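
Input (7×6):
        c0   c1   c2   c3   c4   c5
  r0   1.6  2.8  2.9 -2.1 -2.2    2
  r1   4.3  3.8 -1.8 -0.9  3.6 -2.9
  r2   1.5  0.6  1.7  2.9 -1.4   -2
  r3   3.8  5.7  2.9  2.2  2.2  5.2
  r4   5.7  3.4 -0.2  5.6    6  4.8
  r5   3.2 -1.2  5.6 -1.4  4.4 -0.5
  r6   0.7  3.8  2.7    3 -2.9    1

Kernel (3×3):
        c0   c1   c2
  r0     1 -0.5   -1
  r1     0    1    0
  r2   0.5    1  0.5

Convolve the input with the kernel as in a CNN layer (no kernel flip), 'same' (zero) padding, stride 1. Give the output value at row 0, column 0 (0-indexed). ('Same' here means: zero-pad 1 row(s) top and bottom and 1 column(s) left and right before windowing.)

7.8

The receptive field on the zero-padded input at this output position is [0 0 0 / 0 1.6 2.8 / 0 4.3 3.8]. Elementwise product with the kernel and sum: 0·1 + 0·-0.5 + 0·-1 + 1.6·1 + 0·0.5 + 4.3·1 + 3.8·0.5.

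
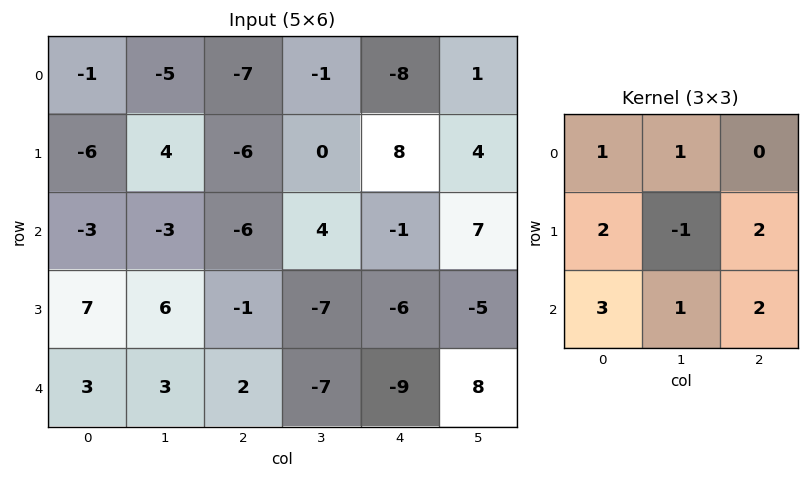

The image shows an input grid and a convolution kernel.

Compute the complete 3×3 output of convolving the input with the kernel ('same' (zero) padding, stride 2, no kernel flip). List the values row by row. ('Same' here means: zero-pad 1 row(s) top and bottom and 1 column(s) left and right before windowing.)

Output[0,0]: The receptive field on the zero-padded input at this output position is [0 0 0 / 0 -1 -5 / 0 -6 4]. Elementwise product with the kernel and sum: 0·1 + 0·1 + 0·2 + -1·-1 + -5·2 + 0·3 + -6·1 + 4·2.
Output[0,1]: The receptive field on the zero-padded input at this output position is [0 0 0 / -5 -7 -1 / 4 -6 0]. Elementwise product with the kernel and sum: 0·1 + 0·1 + -5·2 + -7·-1 + -1·2 + 4·3 + -6·1 + 0·2.

-7 1 24
10 9 -6
10 -5 -2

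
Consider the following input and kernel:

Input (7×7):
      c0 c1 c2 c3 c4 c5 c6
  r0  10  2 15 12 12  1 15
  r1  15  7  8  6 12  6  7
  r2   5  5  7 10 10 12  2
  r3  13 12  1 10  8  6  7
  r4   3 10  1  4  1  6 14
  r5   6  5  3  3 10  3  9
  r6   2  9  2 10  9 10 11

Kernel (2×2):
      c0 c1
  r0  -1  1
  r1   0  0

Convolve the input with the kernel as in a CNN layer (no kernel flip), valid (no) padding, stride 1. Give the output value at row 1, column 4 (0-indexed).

The receptive field on the input at this output position is [12 6 / 10 12]. Elementwise product with the kernel and sum: 12·-1 + 6·1.

-6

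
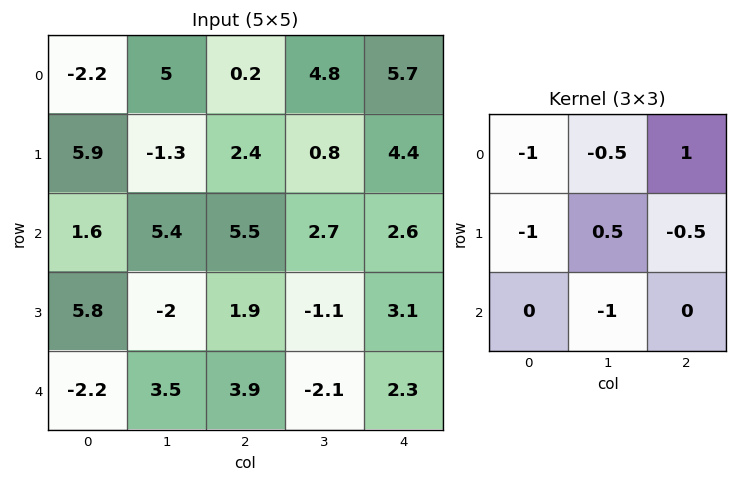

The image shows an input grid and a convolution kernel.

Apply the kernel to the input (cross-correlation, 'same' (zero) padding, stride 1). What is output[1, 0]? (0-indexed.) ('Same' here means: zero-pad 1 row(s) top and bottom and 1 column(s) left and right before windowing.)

The receptive field on the zero-padded input at this output position is [0 -2.2 5 / 0 5.9 -1.3 / 0 1.6 5.4]. Elementwise product with the kernel and sum: 0·-1 + -2.2·-0.5 + 5·1 + 0·-1 + 5.9·0.5 + -1.3·-0.5 + 1.6·-1.

8.1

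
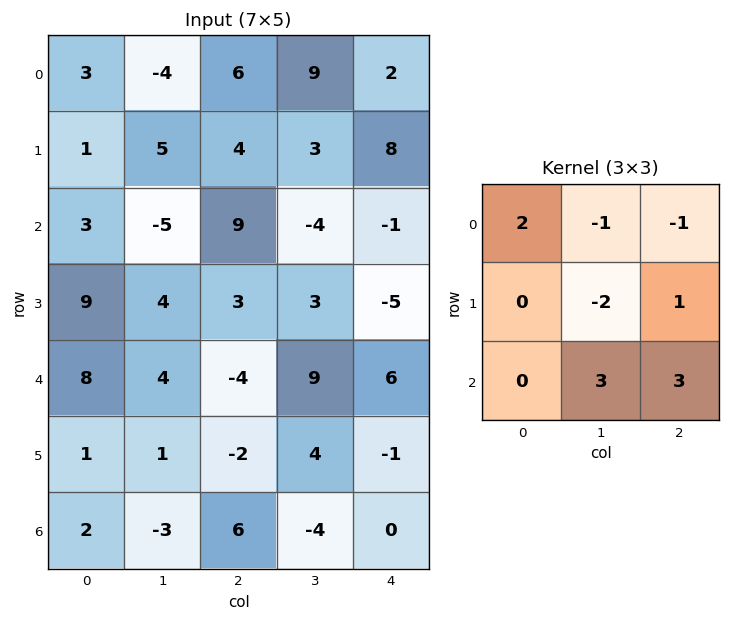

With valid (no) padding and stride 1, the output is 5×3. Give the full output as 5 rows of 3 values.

10 -13 -12
33 -1 -2
-3 -3 57
-4 25 5
21 17 -44

Output[0,0]: The receptive field on the input at this output position is [3 -4 6 / 1 5 4 / 3 -5 9]. Elementwise product with the kernel and sum: 3·2 + -4·-1 + 6·-1 + 5·-2 + 4·1 + -5·3 + 9·3.
Output[0,1]: The receptive field on the input at this output position is [-4 6 9 / 5 4 3 / -5 9 -4]. Elementwise product with the kernel and sum: -4·2 + 6·-1 + 9·-1 + 4·-2 + 3·1 + 9·3 + -4·3.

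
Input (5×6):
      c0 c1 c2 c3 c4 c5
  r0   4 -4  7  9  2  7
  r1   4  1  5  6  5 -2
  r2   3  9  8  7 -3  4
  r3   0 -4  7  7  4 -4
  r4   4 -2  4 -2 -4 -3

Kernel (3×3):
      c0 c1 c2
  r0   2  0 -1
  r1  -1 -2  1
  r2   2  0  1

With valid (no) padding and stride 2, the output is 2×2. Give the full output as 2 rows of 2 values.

Output[0,0]: The receptive field on the input at this output position is [4 -4 7 / 4 1 5 / 3 9 8]. Elementwise product with the kernel and sum: 4·2 + 7·-1 + 4·-1 + 1·-2 + 5·1 + 3·2 + 8·1.

14 13
25 6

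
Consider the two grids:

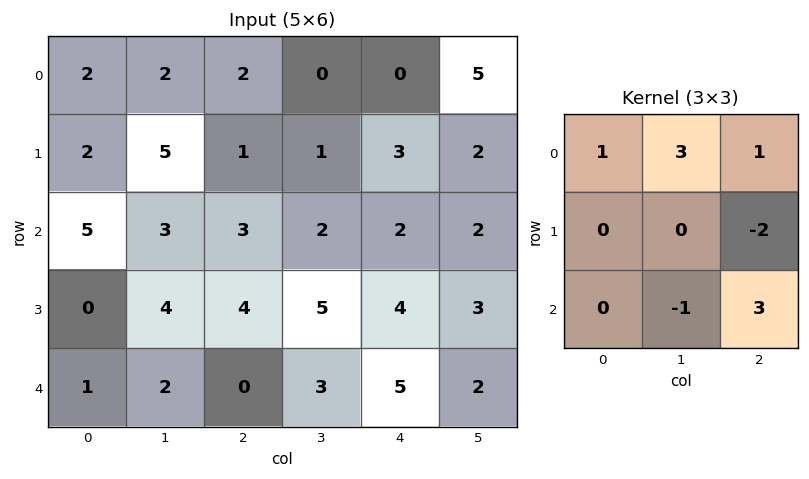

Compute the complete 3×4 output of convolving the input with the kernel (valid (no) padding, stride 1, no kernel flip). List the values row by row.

Output[0,0]: The receptive field on the input at this output position is [2 2 2 / 2 5 1 / 5 3 3]. Elementwise product with the kernel and sum: 2·1 + 2·3 + 2·1 + 1·-2 + 3·-1 + 3·3.

14 9 0 5
20 16 10 13
7 13 15 5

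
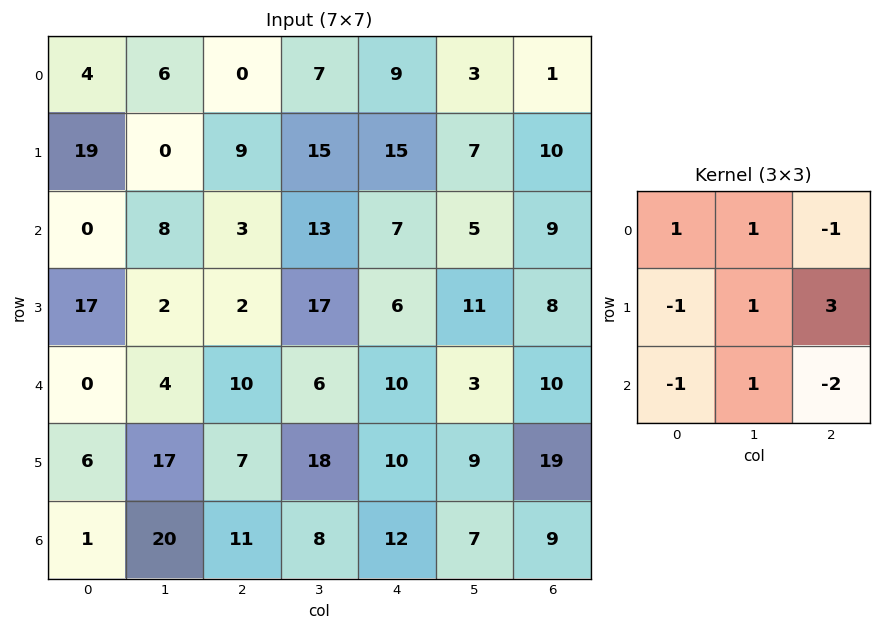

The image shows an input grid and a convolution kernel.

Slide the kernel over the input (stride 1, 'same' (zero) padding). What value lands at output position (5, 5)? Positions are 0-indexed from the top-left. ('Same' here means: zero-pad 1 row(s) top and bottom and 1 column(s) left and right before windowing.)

36

The receptive field on the zero-padded input at this output position is [10 3 10 / 10 9 19 / 12 7 9]. Elementwise product with the kernel and sum: 10·1 + 3·1 + 10·-1 + 10·-1 + 9·1 + 19·3 + 12·-1 + 7·1 + 9·-2.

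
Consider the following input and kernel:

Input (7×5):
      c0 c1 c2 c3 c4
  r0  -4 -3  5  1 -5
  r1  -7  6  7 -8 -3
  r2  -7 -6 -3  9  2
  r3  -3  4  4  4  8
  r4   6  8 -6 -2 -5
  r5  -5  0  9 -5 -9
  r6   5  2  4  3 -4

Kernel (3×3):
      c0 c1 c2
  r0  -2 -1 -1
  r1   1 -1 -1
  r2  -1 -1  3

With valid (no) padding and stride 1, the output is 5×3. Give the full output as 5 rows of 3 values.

Output[0,0]: The receptive field on the input at this output position is [-4 -3 5 / -7 6 7 / -7 -6 -3]. Elementwise product with the kernel and sum: -4·-2 + -3·-1 + 5·-1 + -7·1 + 6·-1 + 7·-1 + -7·-1 + -6·-1 + -3·3.

-10 43 12
14 -19 -1
-20 -6 -20
34 -24 -50
-23 -9 23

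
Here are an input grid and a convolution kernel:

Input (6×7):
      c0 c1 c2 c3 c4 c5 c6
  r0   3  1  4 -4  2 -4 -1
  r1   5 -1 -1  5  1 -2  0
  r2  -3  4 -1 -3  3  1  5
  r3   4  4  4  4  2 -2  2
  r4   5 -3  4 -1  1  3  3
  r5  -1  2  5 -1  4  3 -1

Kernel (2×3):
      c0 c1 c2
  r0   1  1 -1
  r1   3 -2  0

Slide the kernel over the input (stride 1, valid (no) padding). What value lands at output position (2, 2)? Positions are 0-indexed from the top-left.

The receptive field on the input at this output position is [-1 -3 3 / 4 4 2]. Elementwise product with the kernel and sum: -1·1 + -3·1 + 3·-1 + 4·3 + 4·-2.

-3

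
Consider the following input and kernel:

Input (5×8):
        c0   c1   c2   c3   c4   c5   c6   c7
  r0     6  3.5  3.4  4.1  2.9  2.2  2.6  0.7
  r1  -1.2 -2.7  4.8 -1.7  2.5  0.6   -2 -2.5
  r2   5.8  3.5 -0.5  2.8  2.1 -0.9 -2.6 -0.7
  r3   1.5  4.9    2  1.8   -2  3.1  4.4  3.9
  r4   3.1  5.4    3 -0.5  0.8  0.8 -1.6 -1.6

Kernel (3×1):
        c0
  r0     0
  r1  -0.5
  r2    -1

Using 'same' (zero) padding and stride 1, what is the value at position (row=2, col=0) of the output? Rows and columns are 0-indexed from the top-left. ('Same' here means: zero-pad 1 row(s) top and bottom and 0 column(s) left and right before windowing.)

The receptive field on the zero-padded input at this output position is [-1.2 / 5.8 / 1.5]. Elementwise product with the kernel and sum: 5.8·-0.5 + 1.5·-1.

-4.4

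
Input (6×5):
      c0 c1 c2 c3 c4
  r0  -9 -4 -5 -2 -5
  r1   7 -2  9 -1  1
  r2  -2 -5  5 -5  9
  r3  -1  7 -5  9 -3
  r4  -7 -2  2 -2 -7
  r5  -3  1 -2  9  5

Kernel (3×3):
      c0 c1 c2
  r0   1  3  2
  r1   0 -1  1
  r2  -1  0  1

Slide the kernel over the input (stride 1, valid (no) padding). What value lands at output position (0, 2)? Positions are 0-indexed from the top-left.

-15

The receptive field on the input at this output position is [-5 -2 -5 / 9 -1 1 / 5 -5 9]. Elementwise product with the kernel and sum: -5·1 + -2·3 + -5·2 + -1·-1 + 1·1 + 5·-1 + 9·1.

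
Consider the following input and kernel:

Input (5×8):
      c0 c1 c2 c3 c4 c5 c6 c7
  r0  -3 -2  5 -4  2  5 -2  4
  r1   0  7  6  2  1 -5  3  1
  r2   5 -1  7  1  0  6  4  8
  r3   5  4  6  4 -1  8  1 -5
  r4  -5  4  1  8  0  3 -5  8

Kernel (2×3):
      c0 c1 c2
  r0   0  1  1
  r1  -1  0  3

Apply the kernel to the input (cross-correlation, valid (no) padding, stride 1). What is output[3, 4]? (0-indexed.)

The receptive field on the input at this output position is [-1 8 1 / 0 3 -5]. Elementwise product with the kernel and sum: 8·1 + 1·1 + 0·-1 + -5·3.

-6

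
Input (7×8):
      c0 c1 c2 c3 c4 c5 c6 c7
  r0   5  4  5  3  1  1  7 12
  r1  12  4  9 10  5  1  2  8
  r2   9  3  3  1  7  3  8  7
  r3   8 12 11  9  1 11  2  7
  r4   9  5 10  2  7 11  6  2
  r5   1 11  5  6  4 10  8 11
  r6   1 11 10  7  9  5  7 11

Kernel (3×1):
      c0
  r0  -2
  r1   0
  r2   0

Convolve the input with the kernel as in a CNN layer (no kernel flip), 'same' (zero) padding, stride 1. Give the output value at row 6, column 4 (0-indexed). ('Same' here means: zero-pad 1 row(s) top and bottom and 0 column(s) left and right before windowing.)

-8

The receptive field on the zero-padded input at this output position is [4 / 9 / 0]. Elementwise product with the kernel and sum: 4·-2.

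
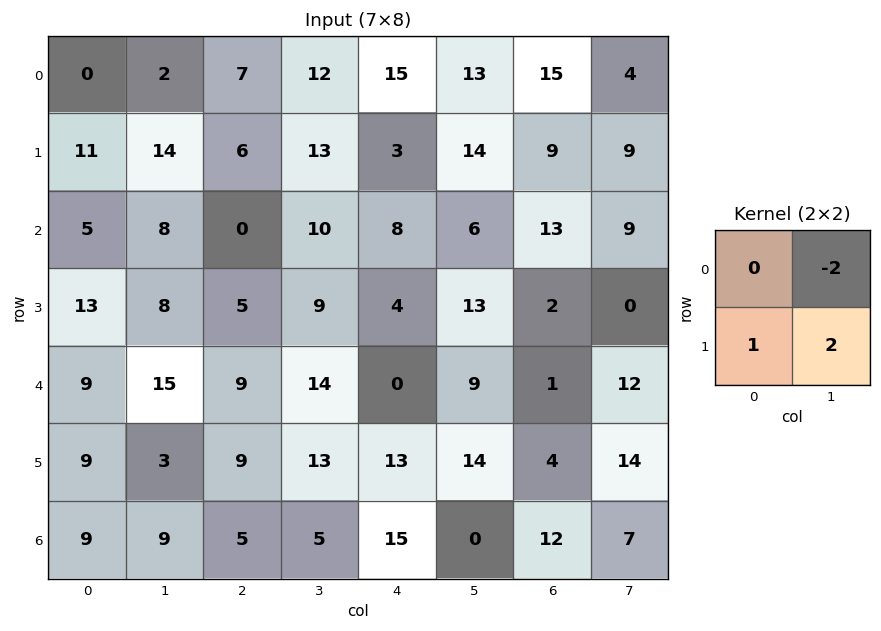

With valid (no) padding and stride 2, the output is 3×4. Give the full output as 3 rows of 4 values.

35 8 5 19
13 3 18 -16
-15 7 23 8

Output[0,0]: The receptive field on the input at this output position is [0 2 / 11 14]. Elementwise product with the kernel and sum: 2·-2 + 11·1 + 14·2.
Output[0,1]: The receptive field on the input at this output position is [7 12 / 6 13]. Elementwise product with the kernel and sum: 12·-2 + 6·1 + 13·2.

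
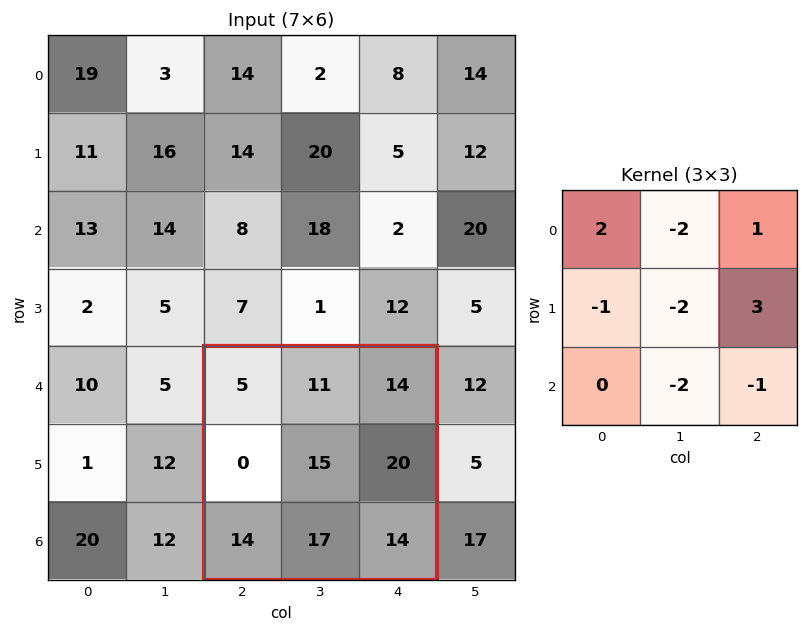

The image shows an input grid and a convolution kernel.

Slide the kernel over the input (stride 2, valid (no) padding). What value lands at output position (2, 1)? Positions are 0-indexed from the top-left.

The receptive field on the input at this output position is [5 11 14 / 0 15 20 / 14 17 14]. Elementwise product with the kernel and sum: 5·2 + 11·-2 + 14·1 + 0·-1 + 15·-2 + 20·3 + 17·-2 + 14·-1.

-16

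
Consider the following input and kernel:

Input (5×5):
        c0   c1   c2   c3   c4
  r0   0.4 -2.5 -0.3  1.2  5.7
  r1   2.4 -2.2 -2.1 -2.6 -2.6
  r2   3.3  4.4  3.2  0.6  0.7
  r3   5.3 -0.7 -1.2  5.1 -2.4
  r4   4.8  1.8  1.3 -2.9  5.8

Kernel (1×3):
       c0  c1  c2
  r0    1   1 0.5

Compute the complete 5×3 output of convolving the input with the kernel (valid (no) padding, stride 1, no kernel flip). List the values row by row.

Output[0,0]: The receptive field on the input at this output position is [0.4 -2.5 -0.3]. Elementwise product with the kernel and sum: 0.4·1 + -2.5·1 + -0.3·0.5.
Output[0,1]: The receptive field on the input at this output position is [-2.5 -0.3 1.2]. Elementwise product with the kernel and sum: -2.5·1 + -0.3·1 + 1.2·0.5.

-2.25 -2.2 3.75
-0.85 -5.6 -6
9.3 7.9 4.15
4 0.65 2.7
7.25 1.65 1.3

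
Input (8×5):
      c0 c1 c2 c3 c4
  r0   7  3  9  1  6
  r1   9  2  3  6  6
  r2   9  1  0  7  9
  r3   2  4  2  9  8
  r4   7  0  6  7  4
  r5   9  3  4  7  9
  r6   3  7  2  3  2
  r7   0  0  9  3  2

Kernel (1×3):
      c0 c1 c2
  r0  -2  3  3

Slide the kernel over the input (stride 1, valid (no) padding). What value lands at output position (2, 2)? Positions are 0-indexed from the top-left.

The receptive field on the input at this output position is [0 7 9]. Elementwise product with the kernel and sum: 0·-2 + 7·3 + 9·3.

48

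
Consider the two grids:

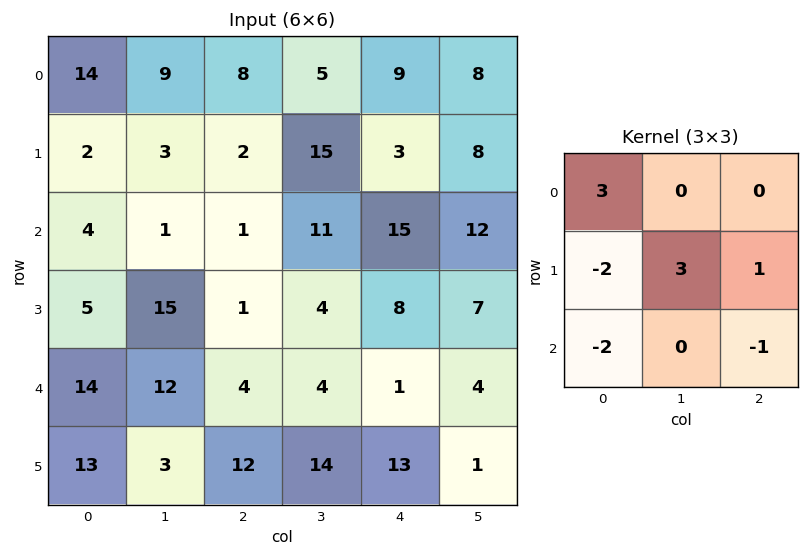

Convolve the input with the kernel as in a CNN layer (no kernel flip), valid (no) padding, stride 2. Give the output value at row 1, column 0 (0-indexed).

16

The receptive field on the input at this output position is [4 1 1 / 5 15 1 / 14 12 4]. Elementwise product with the kernel and sum: 4·3 + 5·-2 + 15·3 + 1·1 + 14·-2 + 4·-1.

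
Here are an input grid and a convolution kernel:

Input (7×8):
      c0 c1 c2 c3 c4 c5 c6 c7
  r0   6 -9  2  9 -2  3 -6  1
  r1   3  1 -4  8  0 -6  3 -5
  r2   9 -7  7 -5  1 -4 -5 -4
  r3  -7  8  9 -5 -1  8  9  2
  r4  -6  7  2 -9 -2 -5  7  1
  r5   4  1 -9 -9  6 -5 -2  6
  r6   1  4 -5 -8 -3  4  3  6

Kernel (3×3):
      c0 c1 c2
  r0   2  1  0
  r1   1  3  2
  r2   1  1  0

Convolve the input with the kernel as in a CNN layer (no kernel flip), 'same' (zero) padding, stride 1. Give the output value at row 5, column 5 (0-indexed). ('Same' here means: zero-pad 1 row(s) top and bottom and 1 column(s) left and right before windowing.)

The receptive field on the zero-padded input at this output position is [-2 -5 7 / 6 -5 -2 / -3 4 3]. Elementwise product with the kernel and sum: -2·2 + -5·1 + 6·1 + -5·3 + -2·2 + -3·1 + 4·1.

-21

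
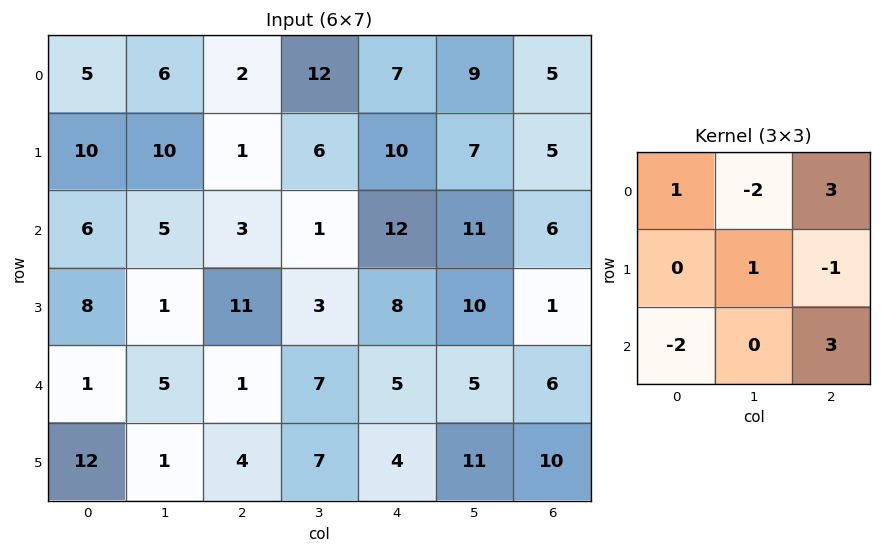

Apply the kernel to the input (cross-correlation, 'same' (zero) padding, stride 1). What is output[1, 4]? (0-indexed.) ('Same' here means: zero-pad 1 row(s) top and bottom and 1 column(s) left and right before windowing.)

The receptive field on the zero-padded input at this output position is [12 7 9 / 6 10 7 / 1 12 11]. Elementwise product with the kernel and sum: 12·1 + 7·-2 + 9·3 + 10·1 + 7·-1 + 1·-2 + 11·3.

59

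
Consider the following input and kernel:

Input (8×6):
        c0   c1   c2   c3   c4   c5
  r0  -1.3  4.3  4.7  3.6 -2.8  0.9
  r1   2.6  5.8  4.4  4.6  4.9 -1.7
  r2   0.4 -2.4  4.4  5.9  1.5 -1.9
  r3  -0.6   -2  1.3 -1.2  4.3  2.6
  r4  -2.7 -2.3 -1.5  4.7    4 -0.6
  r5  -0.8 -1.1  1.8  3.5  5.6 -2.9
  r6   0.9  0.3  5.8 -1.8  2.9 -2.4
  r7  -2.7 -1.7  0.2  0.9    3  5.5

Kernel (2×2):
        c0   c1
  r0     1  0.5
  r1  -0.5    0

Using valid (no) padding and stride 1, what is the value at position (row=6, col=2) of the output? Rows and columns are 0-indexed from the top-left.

The receptive field on the input at this output position is [5.8 -1.8 / 0.2 0.9]. Elementwise product with the kernel and sum: 5.8·1 + -1.8·0.5 + 0.2·-0.5.

4.8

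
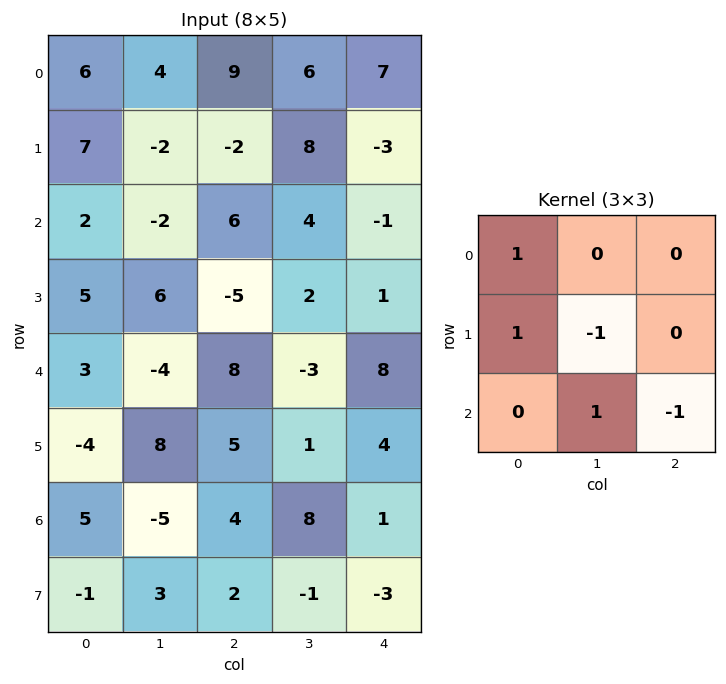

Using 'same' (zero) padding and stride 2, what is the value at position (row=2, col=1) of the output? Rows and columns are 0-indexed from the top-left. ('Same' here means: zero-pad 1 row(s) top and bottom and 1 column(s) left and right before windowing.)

-2

The receptive field on the zero-padded input at this output position is [6 -5 2 / -4 8 -3 / 8 5 1]. Elementwise product with the kernel and sum: 6·1 + -4·1 + 8·-1 + 5·1 + 1·-1.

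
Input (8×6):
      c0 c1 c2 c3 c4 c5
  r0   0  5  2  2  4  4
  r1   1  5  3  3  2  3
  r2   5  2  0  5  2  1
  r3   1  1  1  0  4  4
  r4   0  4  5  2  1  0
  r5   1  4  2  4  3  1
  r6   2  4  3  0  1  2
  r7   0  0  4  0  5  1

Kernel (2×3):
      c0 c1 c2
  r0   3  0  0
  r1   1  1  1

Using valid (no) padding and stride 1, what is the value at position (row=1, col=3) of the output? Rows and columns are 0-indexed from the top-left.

17

The receptive field on the input at this output position is [3 2 3 / 5 2 1]. Elementwise product with the kernel and sum: 3·3 + 5·1 + 2·1 + 1·1.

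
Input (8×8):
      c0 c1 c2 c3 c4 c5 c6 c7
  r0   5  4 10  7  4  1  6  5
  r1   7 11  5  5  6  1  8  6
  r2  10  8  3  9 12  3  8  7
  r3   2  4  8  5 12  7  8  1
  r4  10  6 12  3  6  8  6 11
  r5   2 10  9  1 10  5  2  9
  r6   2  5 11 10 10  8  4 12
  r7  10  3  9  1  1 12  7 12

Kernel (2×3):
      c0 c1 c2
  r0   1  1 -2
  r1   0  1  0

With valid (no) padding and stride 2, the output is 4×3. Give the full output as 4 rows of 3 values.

0 14 -6
16 -7 6
2 4 7
-12 2 22

Output[0,0]: The receptive field on the input at this output position is [5 4 10 / 7 11 5]. Elementwise product with the kernel and sum: 5·1 + 4·1 + 10·-2 + 11·1.
Output[0,1]: The receptive field on the input at this output position is [10 7 4 / 5 5 6]. Elementwise product with the kernel and sum: 10·1 + 7·1 + 4·-2 + 5·1.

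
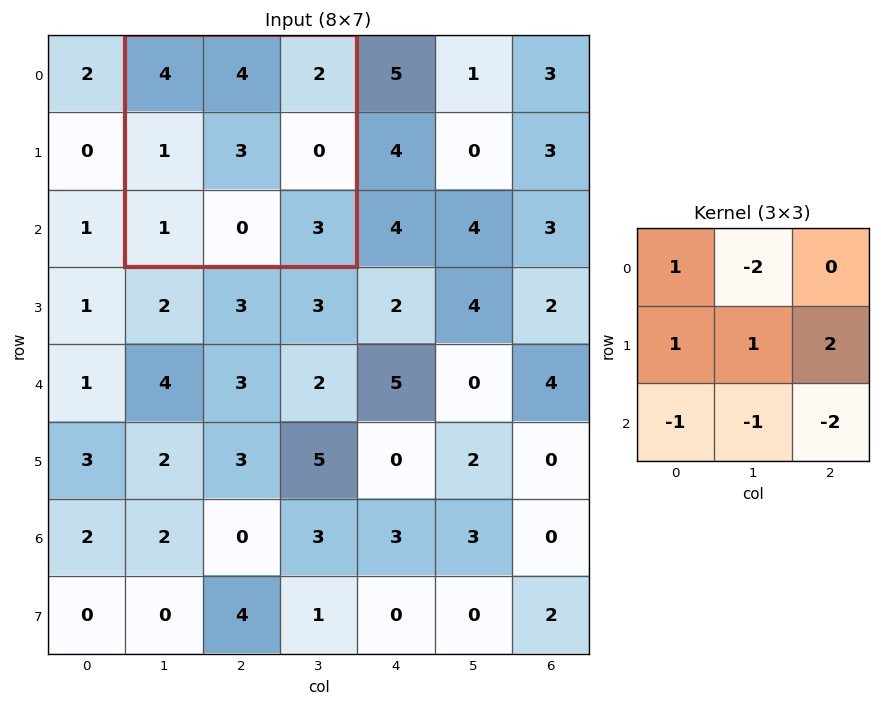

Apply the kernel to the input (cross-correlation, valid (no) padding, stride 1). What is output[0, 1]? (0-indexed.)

-7

The receptive field on the input at this output position is [4 4 2 / 1 3 0 / 1 0 3]. Elementwise product with the kernel and sum: 4·1 + 4·-2 + 1·1 + 3·1 + 0·2 + 1·-1 + 0·-1 + 3·-2.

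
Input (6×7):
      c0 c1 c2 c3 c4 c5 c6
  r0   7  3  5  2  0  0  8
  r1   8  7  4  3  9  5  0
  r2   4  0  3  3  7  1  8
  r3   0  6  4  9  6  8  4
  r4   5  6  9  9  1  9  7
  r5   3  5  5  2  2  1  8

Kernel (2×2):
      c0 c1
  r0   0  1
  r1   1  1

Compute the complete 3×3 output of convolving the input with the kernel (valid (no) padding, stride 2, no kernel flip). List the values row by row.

Output[0,0]: The receptive field on the input at this output position is [7 3 / 8 7]. Elementwise product with the kernel and sum: 3·1 + 8·1 + 7·1.

18 9 14
6 16 15
14 16 12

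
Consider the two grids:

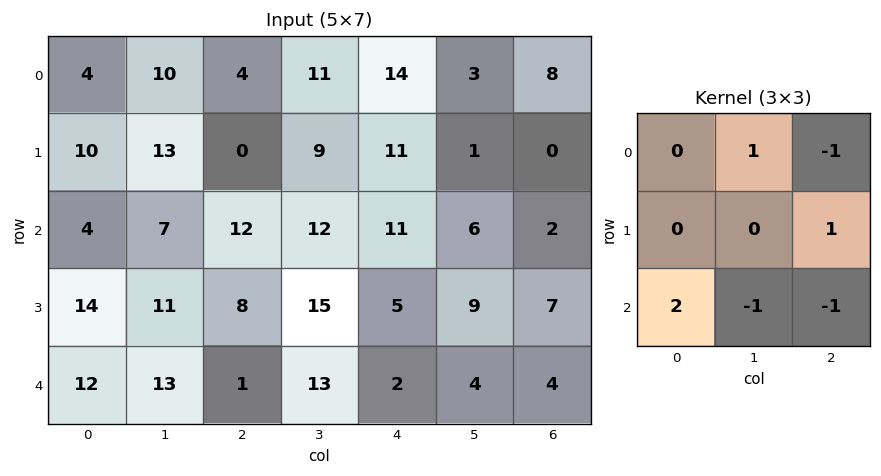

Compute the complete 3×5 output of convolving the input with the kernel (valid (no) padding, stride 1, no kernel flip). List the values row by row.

-5 -8 9 19 9
34 2 5 32 -3
13 27 -7 34 7

Output[0,0]: The receptive field on the input at this output position is [4 10 4 / 10 13 0 / 4 7 12]. Elementwise product with the kernel and sum: 10·1 + 4·-1 + 0·1 + 4·2 + 7·-1 + 12·-1.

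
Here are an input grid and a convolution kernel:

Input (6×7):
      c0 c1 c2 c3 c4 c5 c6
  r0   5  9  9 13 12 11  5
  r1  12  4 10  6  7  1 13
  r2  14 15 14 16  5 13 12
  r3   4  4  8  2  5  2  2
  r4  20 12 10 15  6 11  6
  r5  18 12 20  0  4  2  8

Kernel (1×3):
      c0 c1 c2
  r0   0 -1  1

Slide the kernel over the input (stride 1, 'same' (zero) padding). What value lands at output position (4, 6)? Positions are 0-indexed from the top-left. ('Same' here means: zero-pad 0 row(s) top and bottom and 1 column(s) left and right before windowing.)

The receptive field on the zero-padded input at this output position is [11 6 0]. Elementwise product with the kernel and sum: 6·-1 + 0·1.

-6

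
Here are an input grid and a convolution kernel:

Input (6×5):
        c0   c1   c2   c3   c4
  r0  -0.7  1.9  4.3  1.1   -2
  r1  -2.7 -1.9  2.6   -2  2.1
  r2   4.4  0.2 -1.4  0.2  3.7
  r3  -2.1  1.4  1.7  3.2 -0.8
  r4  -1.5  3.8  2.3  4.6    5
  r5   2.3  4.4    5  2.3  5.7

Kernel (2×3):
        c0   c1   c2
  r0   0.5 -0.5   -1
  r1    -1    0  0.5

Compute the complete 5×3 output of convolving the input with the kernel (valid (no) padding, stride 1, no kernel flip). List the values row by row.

Output[0,0]: The receptive field on the input at this output position is [-0.7 1.9 4.3 / -2.7 -1.9 2.6]. Elementwise product with the kernel and sum: -0.7·0.5 + 1.9·-0.5 + 4.3·-1 + -2.7·-1 + 2.6·0.5.
Output[0,1]: The receptive field on the input at this output position is [1.9 4.3 1.1 / -1.9 2.6 -2]. Elementwise product with the kernel and sum: 1.9·0.5 + 4.3·-0.5 + 1.1·-1 + -1.9·-1 + -2·0.5.

-1.6 -1.4 2.05
-8.1 -0.35 3.45
6.45 0.8 -6.6
-0.8 -4.85 0.25
-4.75 -7.1 -8.3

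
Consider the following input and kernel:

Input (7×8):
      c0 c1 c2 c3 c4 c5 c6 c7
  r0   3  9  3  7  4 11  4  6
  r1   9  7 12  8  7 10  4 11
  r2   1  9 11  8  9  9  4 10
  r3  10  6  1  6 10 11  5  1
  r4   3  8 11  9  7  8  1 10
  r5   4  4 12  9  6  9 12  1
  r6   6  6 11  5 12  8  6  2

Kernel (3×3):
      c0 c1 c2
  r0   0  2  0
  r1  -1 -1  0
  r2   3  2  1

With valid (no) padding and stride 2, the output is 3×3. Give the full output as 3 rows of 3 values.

Output[0,0]: The receptive field on the input at this output position is [3 9 3 / 9 7 12 / 1 9 11]. Elementwise product with the kernel and sum: 9·2 + 9·-1 + 7·-1 + 1·3 + 9·2 + 11·1.

34 52 54
38 67 35
49 52 59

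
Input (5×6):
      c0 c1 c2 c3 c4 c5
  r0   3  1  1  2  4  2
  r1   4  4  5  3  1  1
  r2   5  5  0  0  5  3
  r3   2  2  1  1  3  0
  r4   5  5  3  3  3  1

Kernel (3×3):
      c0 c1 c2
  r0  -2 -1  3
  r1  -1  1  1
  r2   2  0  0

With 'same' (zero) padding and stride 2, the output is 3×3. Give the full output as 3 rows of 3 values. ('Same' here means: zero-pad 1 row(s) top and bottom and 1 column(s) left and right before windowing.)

Output[0,0]: The receptive field on the zero-padded input at this output position is [0 0 0 / 0 3 1 / 0 4 4]. Elementwise product with the kernel and sum: 0·-2 + 0·-1 + 0·3 + 0·-1 + 3·1 + 1·1 + 0·2.

4 10 10
18 -5 6
14 -1 -4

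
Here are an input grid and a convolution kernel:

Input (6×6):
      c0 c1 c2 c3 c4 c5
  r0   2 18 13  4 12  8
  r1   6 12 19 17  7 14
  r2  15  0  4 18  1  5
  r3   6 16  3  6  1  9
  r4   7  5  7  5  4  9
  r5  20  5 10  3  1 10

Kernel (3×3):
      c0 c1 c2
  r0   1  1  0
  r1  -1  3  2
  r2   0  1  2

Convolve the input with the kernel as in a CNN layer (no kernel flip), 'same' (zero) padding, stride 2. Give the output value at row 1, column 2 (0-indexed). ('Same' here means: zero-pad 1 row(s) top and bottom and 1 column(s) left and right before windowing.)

38

The receptive field on the zero-padded input at this output position is [17 7 14 / 18 1 5 / 6 1 9]. Elementwise product with the kernel and sum: 17·1 + 7·1 + 18·-1 + 1·3 + 5·2 + 1·1 + 9·2.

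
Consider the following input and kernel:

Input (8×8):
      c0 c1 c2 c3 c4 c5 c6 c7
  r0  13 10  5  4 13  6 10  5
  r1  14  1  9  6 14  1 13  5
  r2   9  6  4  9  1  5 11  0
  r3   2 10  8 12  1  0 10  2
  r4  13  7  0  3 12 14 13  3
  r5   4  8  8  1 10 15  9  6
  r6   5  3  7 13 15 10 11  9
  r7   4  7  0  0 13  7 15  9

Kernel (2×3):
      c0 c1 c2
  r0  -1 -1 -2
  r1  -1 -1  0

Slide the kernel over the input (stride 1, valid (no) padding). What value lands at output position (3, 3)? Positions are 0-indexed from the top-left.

-28

The receptive field on the input at this output position is [12 1 0 / 3 12 14]. Elementwise product with the kernel and sum: 12·-1 + 1·-1 + 0·-2 + 3·-1 + 12·-1.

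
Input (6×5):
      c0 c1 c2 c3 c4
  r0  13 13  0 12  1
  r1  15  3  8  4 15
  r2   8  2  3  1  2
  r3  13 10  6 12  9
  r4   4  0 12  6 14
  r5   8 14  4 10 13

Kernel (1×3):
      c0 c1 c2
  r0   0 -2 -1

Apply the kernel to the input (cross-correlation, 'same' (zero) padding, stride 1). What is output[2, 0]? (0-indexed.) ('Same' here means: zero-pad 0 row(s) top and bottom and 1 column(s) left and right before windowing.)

The receptive field on the zero-padded input at this output position is [0 8 2]. Elementwise product with the kernel and sum: 8·-2 + 2·-1.

-18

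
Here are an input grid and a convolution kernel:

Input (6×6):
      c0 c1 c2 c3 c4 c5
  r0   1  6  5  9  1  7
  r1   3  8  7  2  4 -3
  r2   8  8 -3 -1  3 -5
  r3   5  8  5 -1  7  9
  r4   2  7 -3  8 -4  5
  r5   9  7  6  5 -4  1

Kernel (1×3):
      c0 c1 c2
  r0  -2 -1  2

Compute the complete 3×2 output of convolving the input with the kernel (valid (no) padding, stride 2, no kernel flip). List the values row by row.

2 -17
-30 13
-17 -10

Output[0,0]: The receptive field on the input at this output position is [1 6 5]. Elementwise product with the kernel and sum: 1·-2 + 6·-1 + 5·2.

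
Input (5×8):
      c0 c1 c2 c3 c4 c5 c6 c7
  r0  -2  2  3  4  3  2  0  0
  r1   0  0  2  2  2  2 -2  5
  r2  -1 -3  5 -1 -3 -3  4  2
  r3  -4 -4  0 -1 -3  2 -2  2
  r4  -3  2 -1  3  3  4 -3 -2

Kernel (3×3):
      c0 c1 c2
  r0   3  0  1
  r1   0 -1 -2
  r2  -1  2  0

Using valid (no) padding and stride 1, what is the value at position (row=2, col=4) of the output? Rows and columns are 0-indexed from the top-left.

2

The receptive field on the input at this output position is [-3 -3 4 / -3 2 -2 / 3 4 -3]. Elementwise product with the kernel and sum: -3·3 + 4·1 + 2·-1 + -2·-2 + 3·-1 + 4·2.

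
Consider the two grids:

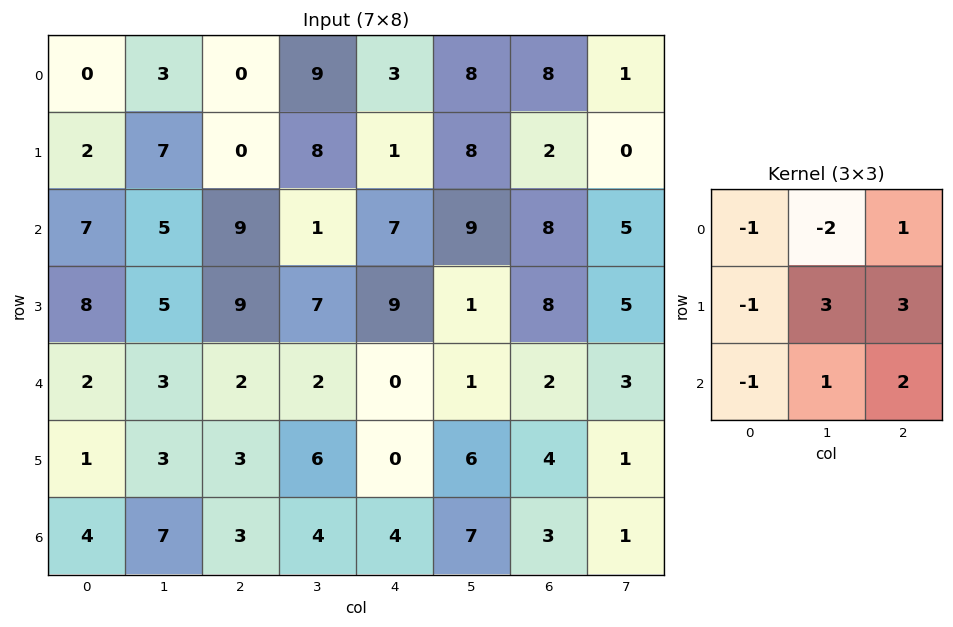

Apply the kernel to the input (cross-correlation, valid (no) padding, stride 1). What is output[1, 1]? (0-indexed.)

The receptive field on the input at this output position is [7 0 8 / 5 9 1 / 5 9 7]. Elementwise product with the kernel and sum: 7·-1 + 0·-2 + 8·1 + 5·-1 + 9·3 + 1·3 + 5·-1 + 9·1 + 7·2.

44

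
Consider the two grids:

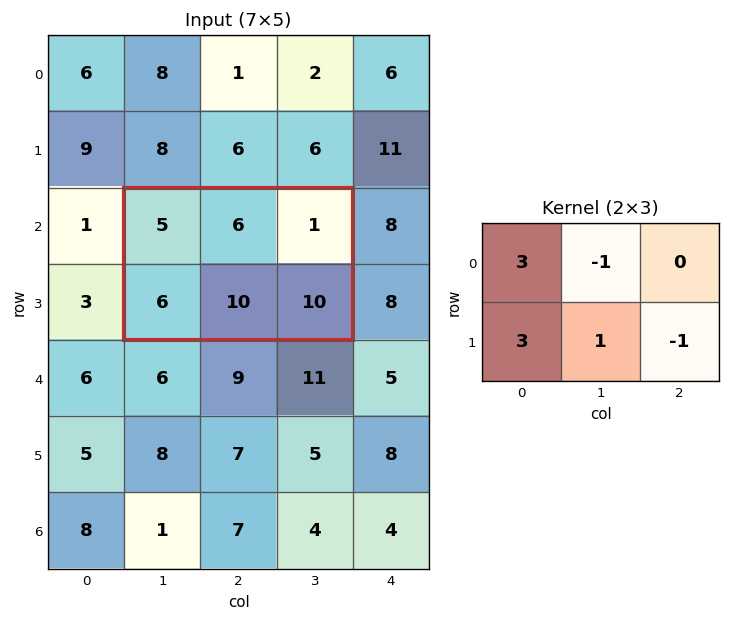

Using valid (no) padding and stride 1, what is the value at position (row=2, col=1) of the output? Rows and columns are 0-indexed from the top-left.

The receptive field on the input at this output position is [5 6 1 / 6 10 10]. Elementwise product with the kernel and sum: 5·3 + 6·-1 + 6·3 + 10·1 + 10·-1.

27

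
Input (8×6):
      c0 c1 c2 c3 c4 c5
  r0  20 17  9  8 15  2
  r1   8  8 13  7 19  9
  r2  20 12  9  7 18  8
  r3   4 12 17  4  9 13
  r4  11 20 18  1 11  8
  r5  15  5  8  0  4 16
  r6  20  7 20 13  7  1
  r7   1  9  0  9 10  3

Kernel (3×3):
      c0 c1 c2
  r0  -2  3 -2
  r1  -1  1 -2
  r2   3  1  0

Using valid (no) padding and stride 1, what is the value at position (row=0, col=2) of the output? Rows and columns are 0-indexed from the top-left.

-34

The receptive field on the input at this output position is [9 8 15 / 13 7 19 / 9 7 18]. Elementwise product with the kernel and sum: 9·-2 + 8·3 + 15·-2 + 13·-1 + 7·1 + 19·-2 + 9·3 + 7·1.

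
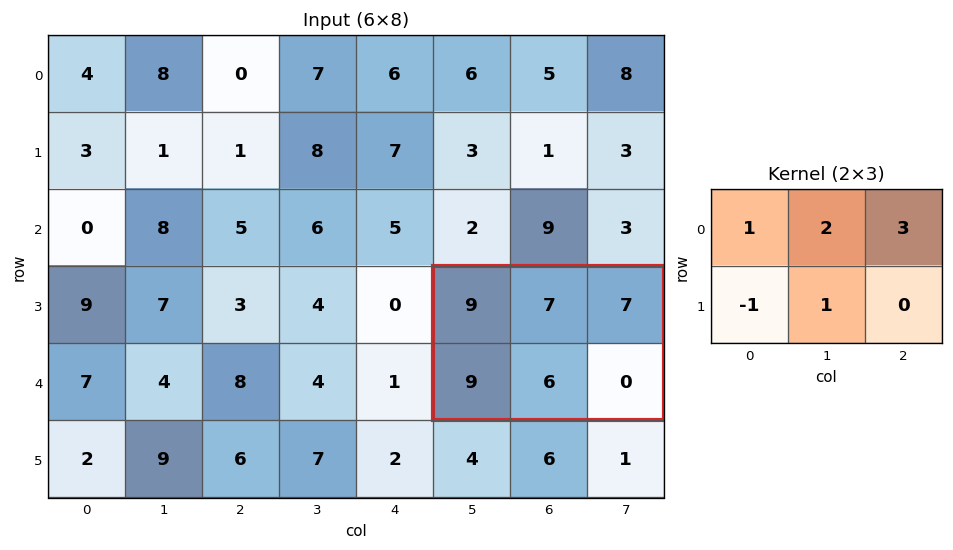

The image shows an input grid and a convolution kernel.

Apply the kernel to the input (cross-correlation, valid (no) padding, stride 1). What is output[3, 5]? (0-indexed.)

The receptive field on the input at this output position is [9 7 7 / 9 6 0]. Elementwise product with the kernel and sum: 9·1 + 7·2 + 7·3 + 9·-1 + 6·1.

41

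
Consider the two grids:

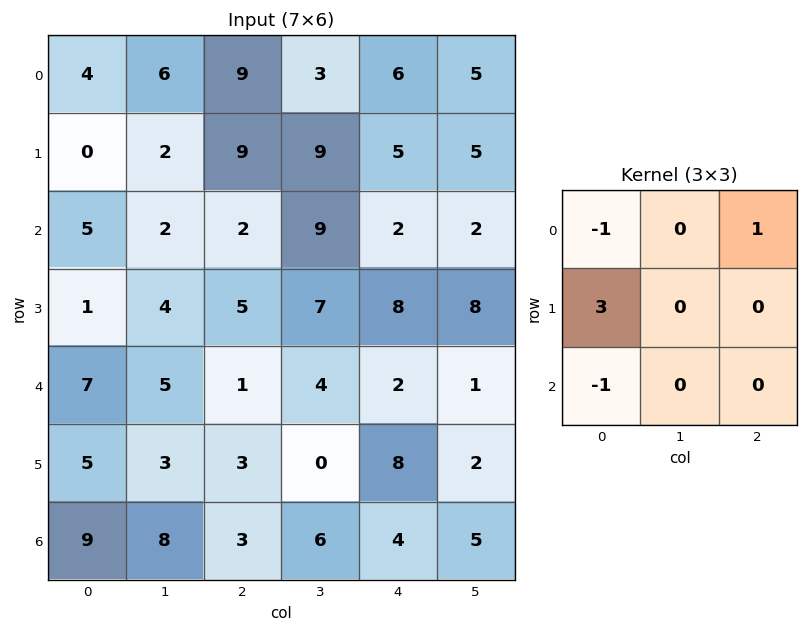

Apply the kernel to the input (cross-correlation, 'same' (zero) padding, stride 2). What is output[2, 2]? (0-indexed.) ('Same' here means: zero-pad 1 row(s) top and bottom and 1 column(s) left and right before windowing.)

The receptive field on the zero-padded input at this output position is [7 8 8 / 4 2 1 / 0 8 2]. Elementwise product with the kernel and sum: 7·-1 + 8·1 + 4·3 + 0·-1.

13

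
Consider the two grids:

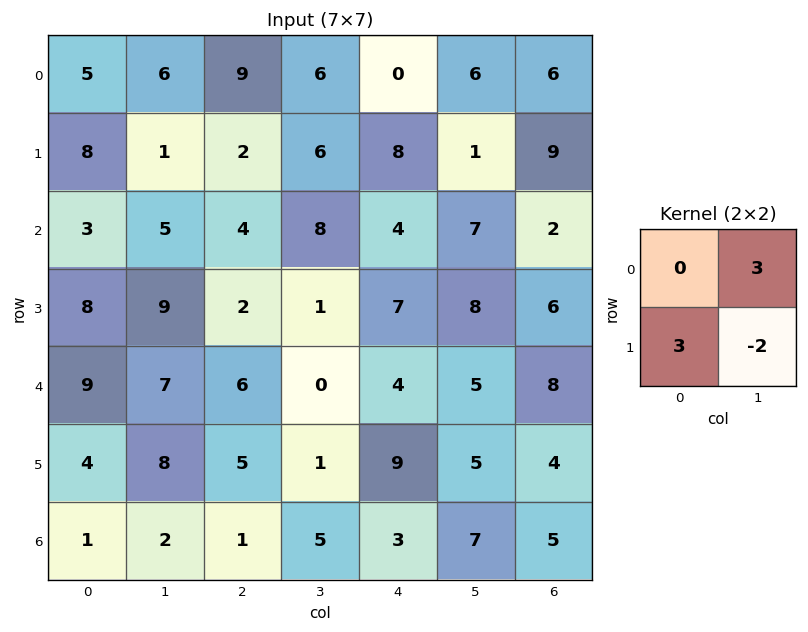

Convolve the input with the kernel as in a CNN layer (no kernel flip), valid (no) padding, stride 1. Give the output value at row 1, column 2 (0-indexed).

14

The receptive field on the input at this output position is [2 6 / 4 8]. Elementwise product with the kernel and sum: 6·3 + 4·3 + 8·-2.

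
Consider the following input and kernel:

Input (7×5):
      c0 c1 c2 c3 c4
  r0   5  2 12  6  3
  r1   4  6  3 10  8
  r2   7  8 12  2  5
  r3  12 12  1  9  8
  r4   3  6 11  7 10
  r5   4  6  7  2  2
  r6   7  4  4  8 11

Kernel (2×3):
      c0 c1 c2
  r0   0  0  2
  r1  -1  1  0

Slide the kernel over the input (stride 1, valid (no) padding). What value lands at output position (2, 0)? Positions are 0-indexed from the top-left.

The receptive field on the input at this output position is [7 8 12 / 12 12 1]. Elementwise product with the kernel and sum: 12·2 + 12·-1 + 12·1.

24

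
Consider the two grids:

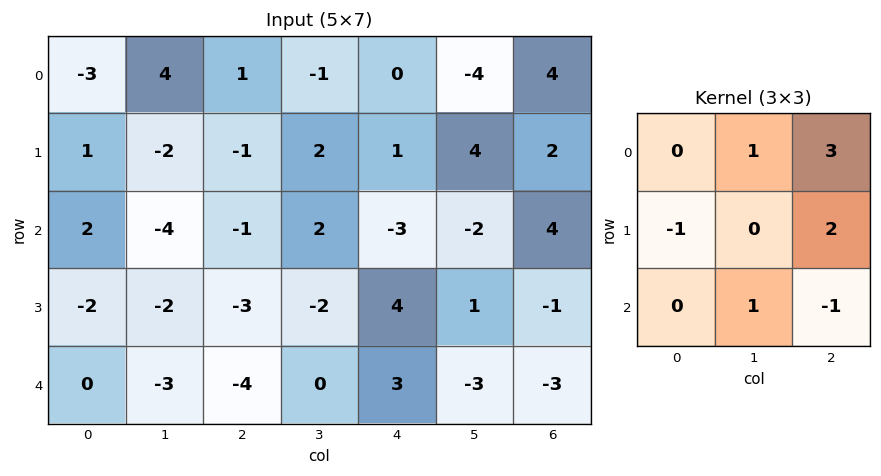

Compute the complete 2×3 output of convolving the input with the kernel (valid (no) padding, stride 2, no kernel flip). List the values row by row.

Output[0,0]: The receptive field on the input at this output position is [-3 4 1 / 1 -2 -1 / 2 -4 -1]. Elementwise product with the kernel and sum: 4·1 + 1·3 + 1·-1 + -1·2 + -4·1 + -1·-1.

1 7 5
-10 1 4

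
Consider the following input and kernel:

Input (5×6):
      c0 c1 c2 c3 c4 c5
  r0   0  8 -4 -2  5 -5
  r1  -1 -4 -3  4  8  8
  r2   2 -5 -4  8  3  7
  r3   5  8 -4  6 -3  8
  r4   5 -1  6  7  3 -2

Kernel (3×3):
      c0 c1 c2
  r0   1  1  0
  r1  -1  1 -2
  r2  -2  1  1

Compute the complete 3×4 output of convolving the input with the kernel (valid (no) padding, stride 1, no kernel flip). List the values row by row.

-2 11 4 -15
-10 -36 18 -14
3 -18 18 -27

Output[0,0]: The receptive field on the input at this output position is [0 8 -4 / -1 -4 -3 / 2 -5 -4]. Elementwise product with the kernel and sum: 0·1 + 8·1 + -1·-1 + -4·1 + -3·-2 + 2·-2 + -5·1 + -4·1.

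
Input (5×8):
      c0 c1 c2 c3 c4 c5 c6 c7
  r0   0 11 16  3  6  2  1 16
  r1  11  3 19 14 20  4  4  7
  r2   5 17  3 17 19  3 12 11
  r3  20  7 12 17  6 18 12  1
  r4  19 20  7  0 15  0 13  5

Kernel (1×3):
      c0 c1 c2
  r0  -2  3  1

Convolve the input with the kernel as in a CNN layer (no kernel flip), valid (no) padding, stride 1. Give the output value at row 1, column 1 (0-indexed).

The receptive field on the input at this output position is [3 19 14]. Elementwise product with the kernel and sum: 3·-2 + 19·3 + 14·1.

65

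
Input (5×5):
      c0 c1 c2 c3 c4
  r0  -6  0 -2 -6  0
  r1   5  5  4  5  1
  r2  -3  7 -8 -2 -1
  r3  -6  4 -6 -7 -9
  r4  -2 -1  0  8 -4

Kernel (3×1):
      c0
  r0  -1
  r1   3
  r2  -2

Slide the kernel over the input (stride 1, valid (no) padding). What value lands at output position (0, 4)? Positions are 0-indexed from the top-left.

5

The receptive field on the input at this output position is [0 / 1 / -1]. Elementwise product with the kernel and sum: 0·-1 + 1·3 + -1·-2.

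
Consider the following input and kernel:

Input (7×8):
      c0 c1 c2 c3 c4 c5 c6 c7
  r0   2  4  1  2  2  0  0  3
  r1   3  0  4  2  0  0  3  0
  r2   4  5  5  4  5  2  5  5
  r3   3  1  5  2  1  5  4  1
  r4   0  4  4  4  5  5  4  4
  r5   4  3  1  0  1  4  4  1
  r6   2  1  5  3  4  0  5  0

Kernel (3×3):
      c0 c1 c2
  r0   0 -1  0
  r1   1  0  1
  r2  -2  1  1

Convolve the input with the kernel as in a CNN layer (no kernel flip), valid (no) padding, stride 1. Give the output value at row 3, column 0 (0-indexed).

The receptive field on the input at this output position is [3 1 5 / 0 4 4 / 4 3 1]. Elementwise product with the kernel and sum: 1·-1 + 0·1 + 4·1 + 4·-2 + 3·1 + 1·1.

-1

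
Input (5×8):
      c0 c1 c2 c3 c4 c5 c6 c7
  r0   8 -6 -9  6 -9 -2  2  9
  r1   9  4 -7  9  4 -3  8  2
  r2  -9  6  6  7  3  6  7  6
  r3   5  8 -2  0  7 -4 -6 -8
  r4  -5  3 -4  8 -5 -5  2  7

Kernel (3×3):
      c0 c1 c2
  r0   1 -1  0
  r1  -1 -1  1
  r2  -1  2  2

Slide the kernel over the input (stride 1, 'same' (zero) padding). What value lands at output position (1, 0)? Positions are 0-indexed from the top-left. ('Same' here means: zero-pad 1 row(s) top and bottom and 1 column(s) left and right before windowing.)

-19

The receptive field on the zero-padded input at this output position is [0 8 -6 / 0 9 4 / 0 -9 6]. Elementwise product with the kernel and sum: 0·1 + 8·-1 + 0·-1 + 9·-1 + 4·1 + 0·-1 + -9·2 + 6·2.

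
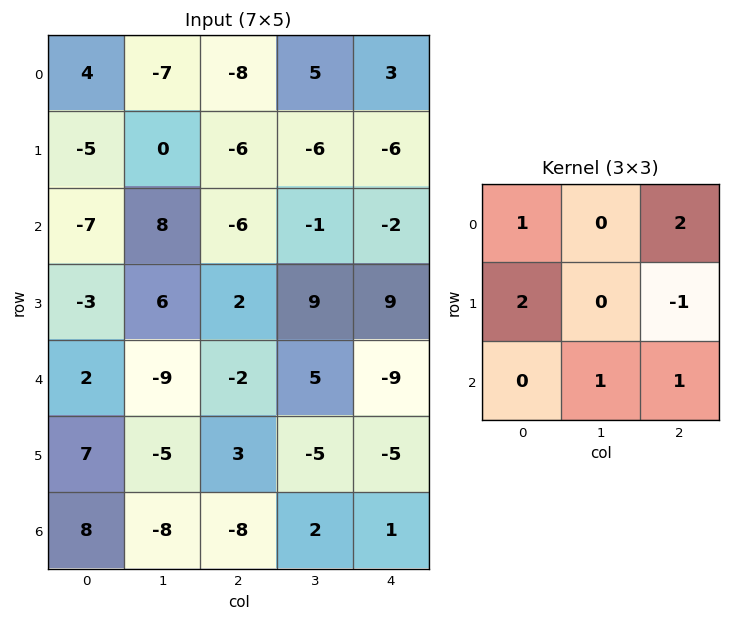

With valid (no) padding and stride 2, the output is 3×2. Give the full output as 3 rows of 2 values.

Output[0,0]: The receptive field on the input at this output position is [4 -7 -8 / -5 0 -6 / -7 8 -6]. Elementwise product with the kernel and sum: 4·1 + -8·2 + -5·2 + -6·-1 + 8·1 + -6·1.
Output[0,1]: The receptive field on the input at this output position is [-8 5 3 / -6 -6 -6 / -6 -1 -2]. Elementwise product with the kernel and sum: -8·1 + 3·2 + -6·2 + -6·-1 + -1·1 + -2·1.

-14 -11
-38 -19
-7 -6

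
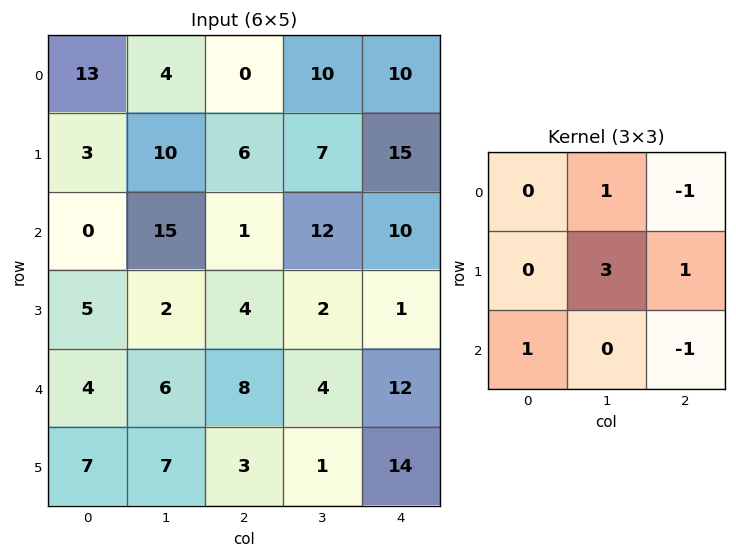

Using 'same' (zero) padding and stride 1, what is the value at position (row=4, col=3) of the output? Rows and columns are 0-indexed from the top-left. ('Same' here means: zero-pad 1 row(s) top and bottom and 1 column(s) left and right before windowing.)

14

The receptive field on the zero-padded input at this output position is [4 2 1 / 8 4 12 / 3 1 14]. Elementwise product with the kernel and sum: 2·1 + 1·-1 + 4·3 + 12·1 + 3·1 + 14·-1.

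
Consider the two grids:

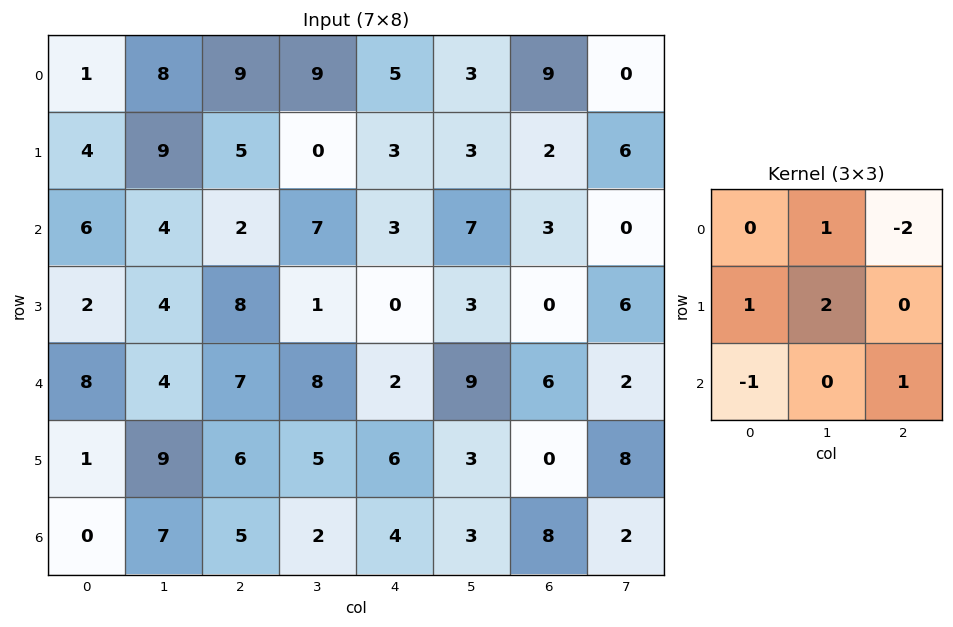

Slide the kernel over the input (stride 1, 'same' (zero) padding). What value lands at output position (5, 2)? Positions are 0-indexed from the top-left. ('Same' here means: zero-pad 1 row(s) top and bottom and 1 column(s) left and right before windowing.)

The receptive field on the zero-padded input at this output position is [4 7 8 / 9 6 5 / 7 5 2]. Elementwise product with the kernel and sum: 7·1 + 8·-2 + 9·1 + 6·2 + 7·-1 + 2·1.

7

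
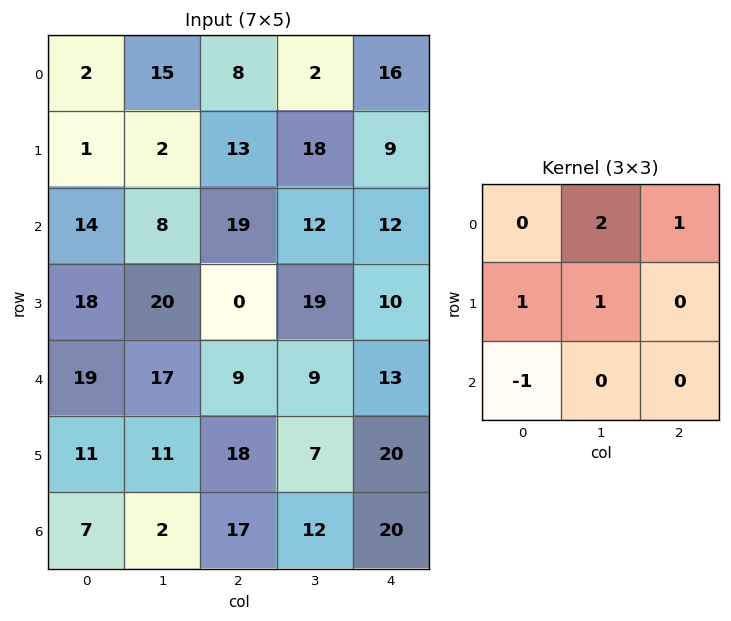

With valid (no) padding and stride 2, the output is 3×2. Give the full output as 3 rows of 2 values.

Output[0,0]: The receptive field on the input at this output position is [2 15 8 / 1 2 13 / 14 8 19]. Elementwise product with the kernel and sum: 15·2 + 8·1 + 1·1 + 2·1 + 14·-1.

27 32
54 46
58 39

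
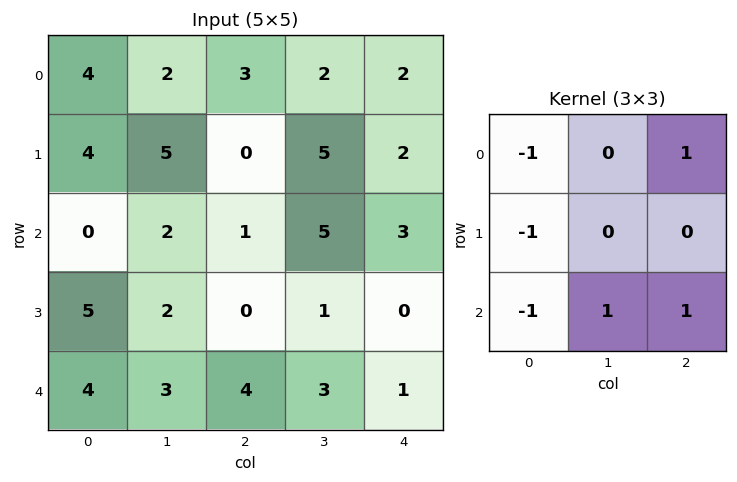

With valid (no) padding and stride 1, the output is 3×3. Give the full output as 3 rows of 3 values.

-2 -1 6
-7 -3 2
-1 5 2

Output[0,0]: The receptive field on the input at this output position is [4 2 3 / 4 5 0 / 0 2 1]. Elementwise product with the kernel and sum: 4·-1 + 3·1 + 4·-1 + 0·-1 + 2·1 + 1·1.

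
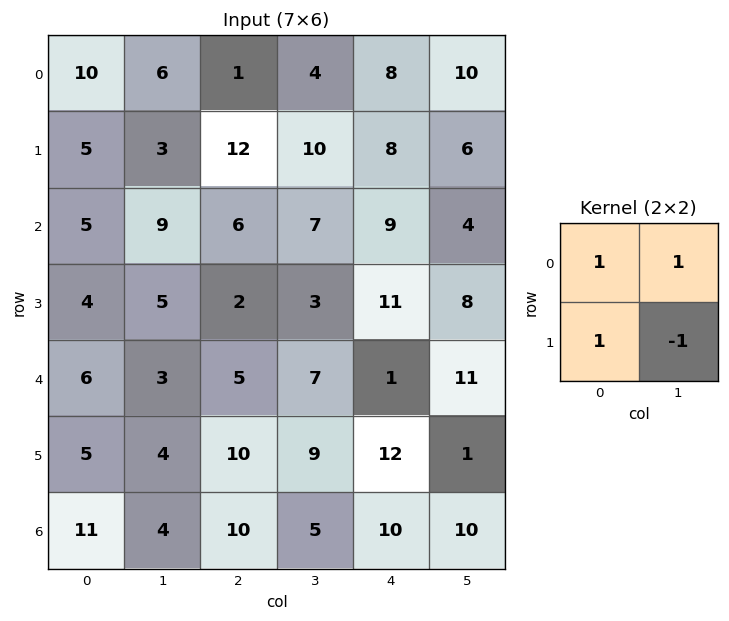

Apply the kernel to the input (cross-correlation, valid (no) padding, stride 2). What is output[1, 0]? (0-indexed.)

The receptive field on the input at this output position is [5 9 / 4 5]. Elementwise product with the kernel and sum: 5·1 + 9·1 + 4·1 + 5·-1.

13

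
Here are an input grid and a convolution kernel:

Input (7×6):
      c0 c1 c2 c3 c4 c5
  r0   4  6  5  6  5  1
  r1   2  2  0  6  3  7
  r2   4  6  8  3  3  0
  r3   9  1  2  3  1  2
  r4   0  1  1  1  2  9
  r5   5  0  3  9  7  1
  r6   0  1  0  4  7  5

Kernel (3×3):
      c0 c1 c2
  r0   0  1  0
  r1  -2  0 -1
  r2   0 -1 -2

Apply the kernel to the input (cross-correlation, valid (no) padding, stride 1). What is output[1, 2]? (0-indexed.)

The receptive field on the input at this output position is [0 6 3 / 8 3 3 / 2 3 1]. Elementwise product with the kernel and sum: 6·1 + 8·-2 + 3·-1 + 3·-1 + 1·-2.

-18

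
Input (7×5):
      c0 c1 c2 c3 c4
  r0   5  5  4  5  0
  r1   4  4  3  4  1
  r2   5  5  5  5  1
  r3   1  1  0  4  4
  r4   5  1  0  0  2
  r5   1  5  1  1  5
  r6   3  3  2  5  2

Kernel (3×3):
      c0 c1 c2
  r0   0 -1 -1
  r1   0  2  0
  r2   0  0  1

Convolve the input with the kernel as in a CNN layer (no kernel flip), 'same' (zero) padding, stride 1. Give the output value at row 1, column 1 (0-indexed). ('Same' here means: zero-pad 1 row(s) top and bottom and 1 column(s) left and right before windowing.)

4

The receptive field on the zero-padded input at this output position is [5 5 4 / 4 4 3 / 5 5 5]. Elementwise product with the kernel and sum: 5·-1 + 4·-1 + 4·2 + 5·1.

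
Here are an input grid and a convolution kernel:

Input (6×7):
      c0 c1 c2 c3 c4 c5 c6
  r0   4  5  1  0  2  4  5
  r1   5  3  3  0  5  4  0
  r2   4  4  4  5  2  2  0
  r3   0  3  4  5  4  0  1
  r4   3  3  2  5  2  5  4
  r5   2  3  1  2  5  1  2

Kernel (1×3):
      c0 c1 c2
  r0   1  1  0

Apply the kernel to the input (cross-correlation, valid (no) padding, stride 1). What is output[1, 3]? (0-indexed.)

5

The receptive field on the input at this output position is [0 5 4]. Elementwise product with the kernel and sum: 0·1 + 5·1.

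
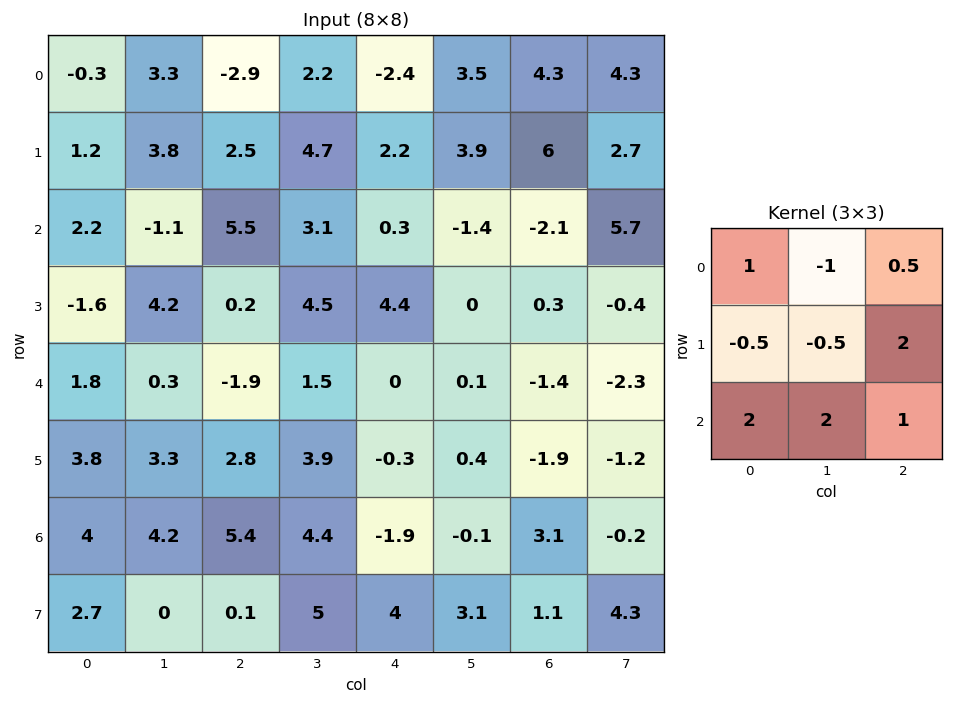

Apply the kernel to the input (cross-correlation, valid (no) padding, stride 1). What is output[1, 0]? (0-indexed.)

14.5

The receptive field on the input at this output position is [1.2 3.8 2.5 / 2.2 -1.1 5.5 / -1.6 4.2 0.2]. Elementwise product with the kernel and sum: 1.2·1 + 3.8·-1 + 2.5·0.5 + 2.2·-0.5 + -1.1·-0.5 + 5.5·2 + -1.6·2 + 4.2·2 + 0.2·1.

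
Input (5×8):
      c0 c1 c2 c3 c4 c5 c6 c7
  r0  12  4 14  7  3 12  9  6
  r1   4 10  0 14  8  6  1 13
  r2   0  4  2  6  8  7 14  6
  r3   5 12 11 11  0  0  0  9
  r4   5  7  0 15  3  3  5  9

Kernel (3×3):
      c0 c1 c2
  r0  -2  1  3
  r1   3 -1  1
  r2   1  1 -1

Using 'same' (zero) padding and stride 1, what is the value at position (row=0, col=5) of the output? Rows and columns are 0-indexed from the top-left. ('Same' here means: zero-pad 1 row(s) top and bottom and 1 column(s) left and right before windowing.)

19

The receptive field on the zero-padded input at this output position is [0 0 0 / 3 12 9 / 8 6 1]. Elementwise product with the kernel and sum: 0·-2 + 0·1 + 0·3 + 3·3 + 12·-1 + 9·1 + 8·1 + 6·1 + 1·-1.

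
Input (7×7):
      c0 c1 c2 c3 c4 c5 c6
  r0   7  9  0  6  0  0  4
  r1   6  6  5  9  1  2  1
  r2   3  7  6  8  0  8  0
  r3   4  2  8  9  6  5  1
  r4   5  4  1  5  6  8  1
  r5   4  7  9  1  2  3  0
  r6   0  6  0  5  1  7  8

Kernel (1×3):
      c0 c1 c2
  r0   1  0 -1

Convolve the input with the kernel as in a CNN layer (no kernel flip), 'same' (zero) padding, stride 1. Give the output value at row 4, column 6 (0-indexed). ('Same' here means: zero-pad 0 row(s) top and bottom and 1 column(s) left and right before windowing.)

8

The receptive field on the zero-padded input at this output position is [8 1 0]. Elementwise product with the kernel and sum: 8·1 + 0·-1.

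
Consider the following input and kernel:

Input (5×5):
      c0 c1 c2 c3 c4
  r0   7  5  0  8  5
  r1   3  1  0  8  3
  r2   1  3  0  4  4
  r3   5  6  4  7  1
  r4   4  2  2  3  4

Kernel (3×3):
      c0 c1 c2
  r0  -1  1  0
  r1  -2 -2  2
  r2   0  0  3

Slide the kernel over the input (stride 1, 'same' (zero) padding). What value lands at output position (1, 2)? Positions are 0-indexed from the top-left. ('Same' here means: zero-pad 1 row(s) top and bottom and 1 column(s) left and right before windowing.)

21

The receptive field on the zero-padded input at this output position is [5 0 8 / 1 0 8 / 3 0 4]. Elementwise product with the kernel and sum: 5·-1 + 0·1 + 1·-2 + 0·-2 + 8·2 + 4·3.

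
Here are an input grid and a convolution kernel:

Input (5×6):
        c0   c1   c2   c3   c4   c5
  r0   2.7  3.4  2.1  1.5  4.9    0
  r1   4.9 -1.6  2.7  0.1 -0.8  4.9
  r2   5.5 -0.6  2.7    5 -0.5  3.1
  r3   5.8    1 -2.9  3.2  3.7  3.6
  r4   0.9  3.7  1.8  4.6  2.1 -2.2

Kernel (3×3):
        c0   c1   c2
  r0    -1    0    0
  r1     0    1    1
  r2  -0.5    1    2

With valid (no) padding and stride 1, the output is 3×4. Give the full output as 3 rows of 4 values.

Output[0,0]: The receptive field on the input at this output position is [2.7 3.4 2.1 / 4.9 -1.6 2.7 / 5.5 -0.6 2.7]. Elementwise product with the kernel and sum: 2.7·-1 + -1.6·1 + 2.7·1 + 5.5·-0.5 + -0.6·1 + 2.7·2.
Output[0,1]: The receptive field on the input at this output position is [3.4 2.1 1.5 / -1.6 2.7 0.1 / -0.6 2.7 5]. Elementwise product with the kernel and sum: 3.4·-1 + 2.7·1 + 0.1·1 + -0.6·-0.5 + 2.7·1 + 5·2.

0.45 12.4 -0.15 5.8
-10.5 12.3 13.85 11.8
-0.55 10.05 12.1 -2.3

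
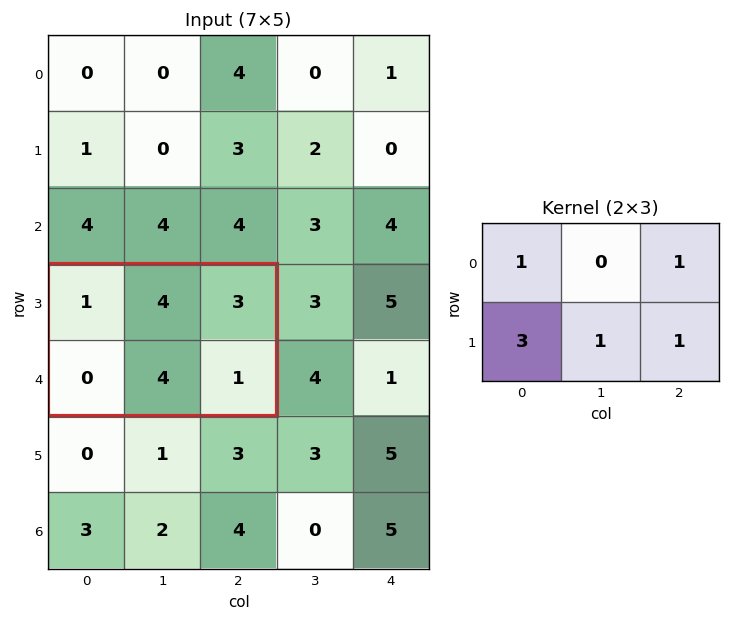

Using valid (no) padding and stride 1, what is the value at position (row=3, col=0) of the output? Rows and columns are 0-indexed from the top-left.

The receptive field on the input at this output position is [1 4 3 / 0 4 1]. Elementwise product with the kernel and sum: 1·1 + 3·1 + 0·3 + 4·1 + 1·1.

9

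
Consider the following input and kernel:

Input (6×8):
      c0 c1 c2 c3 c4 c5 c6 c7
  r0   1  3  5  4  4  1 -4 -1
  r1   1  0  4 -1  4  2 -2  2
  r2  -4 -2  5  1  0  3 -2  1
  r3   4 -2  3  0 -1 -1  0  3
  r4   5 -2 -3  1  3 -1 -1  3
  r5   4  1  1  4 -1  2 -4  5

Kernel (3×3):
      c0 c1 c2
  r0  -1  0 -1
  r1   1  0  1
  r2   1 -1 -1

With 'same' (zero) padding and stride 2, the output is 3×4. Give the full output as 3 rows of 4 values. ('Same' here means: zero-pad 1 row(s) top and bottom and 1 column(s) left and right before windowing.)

2 4 -2 2
-4 -5 5 -4
-5 -3 4 1

Output[0,0]: The receptive field on the zero-padded input at this output position is [0 0 0 / 0 1 3 / 0 1 0]. Elementwise product with the kernel and sum: 0·-1 + 0·-1 + 0·1 + 3·1 + 0·1 + 1·-1 + 0·-1.
Output[0,1]: The receptive field on the zero-padded input at this output position is [0 0 0 / 3 5 4 / 0 4 -1]. Elementwise product with the kernel and sum: 0·-1 + 0·-1 + 3·1 + 4·1 + 0·1 + 4·-1 + -1·-1.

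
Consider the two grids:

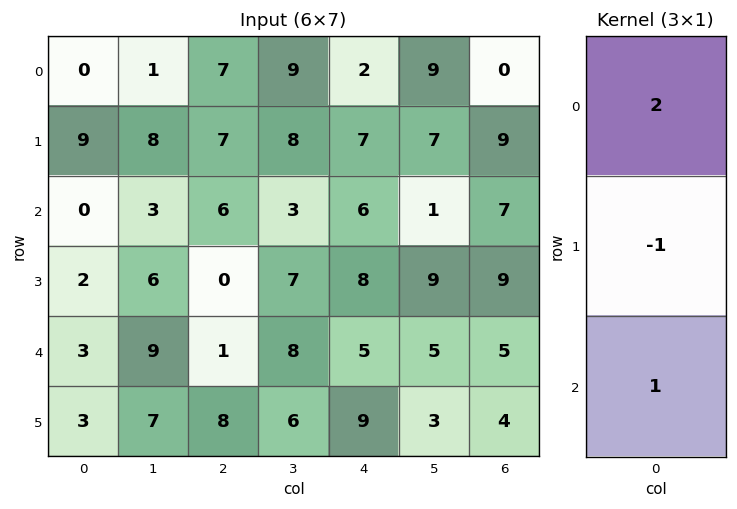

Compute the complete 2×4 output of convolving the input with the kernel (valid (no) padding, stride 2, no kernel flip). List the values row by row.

Output[0,0]: The receptive field on the input at this output position is [0 / 9 / 0]. Elementwise product with the kernel and sum: 0·2 + 9·-1 + 0·1.

-9 13 3 -2
1 13 9 10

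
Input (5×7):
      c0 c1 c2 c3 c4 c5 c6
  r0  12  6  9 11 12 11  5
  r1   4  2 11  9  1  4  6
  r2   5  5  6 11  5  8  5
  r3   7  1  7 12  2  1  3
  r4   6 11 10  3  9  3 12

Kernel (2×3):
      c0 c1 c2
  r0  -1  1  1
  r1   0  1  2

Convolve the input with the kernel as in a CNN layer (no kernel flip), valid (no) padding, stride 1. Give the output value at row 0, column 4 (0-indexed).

The receptive field on the input at this output position is [12 11 5 / 1 4 6]. Elementwise product with the kernel and sum: 12·-1 + 11·1 + 5·1 + 4·1 + 6·2.

20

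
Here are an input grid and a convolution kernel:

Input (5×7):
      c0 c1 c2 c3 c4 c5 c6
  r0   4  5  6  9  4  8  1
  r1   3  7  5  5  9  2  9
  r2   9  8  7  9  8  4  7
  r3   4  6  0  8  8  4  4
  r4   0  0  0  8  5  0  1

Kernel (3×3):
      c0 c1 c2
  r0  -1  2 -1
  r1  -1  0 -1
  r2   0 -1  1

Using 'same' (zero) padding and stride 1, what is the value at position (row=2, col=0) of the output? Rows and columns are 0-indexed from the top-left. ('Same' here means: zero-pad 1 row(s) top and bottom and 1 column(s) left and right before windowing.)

The receptive field on the zero-padded input at this output position is [0 3 7 / 0 9 8 / 0 4 6]. Elementwise product with the kernel and sum: 0·-1 + 3·2 + 7·-1 + 0·-1 + 8·-1 + 4·-1 + 6·1.

-7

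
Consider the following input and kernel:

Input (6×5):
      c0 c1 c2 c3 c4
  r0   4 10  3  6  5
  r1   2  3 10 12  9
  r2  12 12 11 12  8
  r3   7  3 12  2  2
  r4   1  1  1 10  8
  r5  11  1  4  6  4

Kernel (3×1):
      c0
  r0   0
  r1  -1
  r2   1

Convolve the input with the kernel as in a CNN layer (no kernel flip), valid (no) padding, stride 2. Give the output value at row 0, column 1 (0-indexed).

1

The receptive field on the input at this output position is [3 / 10 / 11]. Elementwise product with the kernel and sum: 10·-1 + 11·1.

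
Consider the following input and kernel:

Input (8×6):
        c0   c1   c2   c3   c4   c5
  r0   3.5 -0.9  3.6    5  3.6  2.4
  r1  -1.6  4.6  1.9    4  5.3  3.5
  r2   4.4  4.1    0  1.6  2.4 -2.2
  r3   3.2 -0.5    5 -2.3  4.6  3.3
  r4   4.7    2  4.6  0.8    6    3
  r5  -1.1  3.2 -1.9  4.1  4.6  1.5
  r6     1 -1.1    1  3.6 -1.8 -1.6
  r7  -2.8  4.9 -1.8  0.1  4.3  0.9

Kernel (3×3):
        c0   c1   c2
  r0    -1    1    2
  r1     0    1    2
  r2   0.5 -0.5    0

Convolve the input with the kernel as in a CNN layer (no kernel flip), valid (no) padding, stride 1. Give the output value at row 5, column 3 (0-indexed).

The receptive field on the input at this output position is [4.1 4.6 1.5 / 3.6 -1.8 -1.6 / 0.1 4.3 0.9]. Elementwise product with the kernel and sum: 4.1·-1 + 4.6·1 + 1.5·2 + -1.8·1 + -1.6·2 + 0.1·0.5 + 4.3·-0.5.

-3.6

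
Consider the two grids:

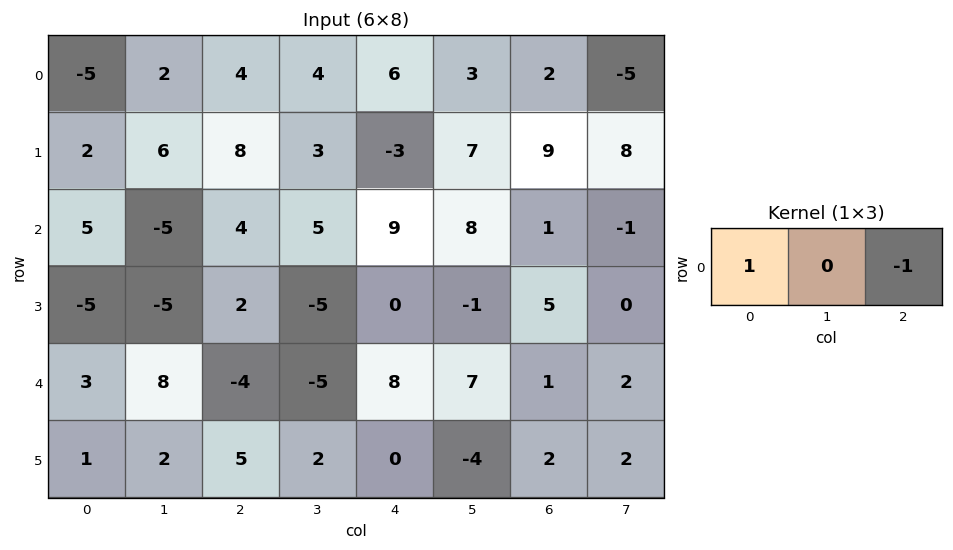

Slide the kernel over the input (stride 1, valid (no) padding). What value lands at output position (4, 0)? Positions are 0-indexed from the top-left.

7

The receptive field on the input at this output position is [3 8 -4]. Elementwise product with the kernel and sum: 3·1 + -4·-1.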